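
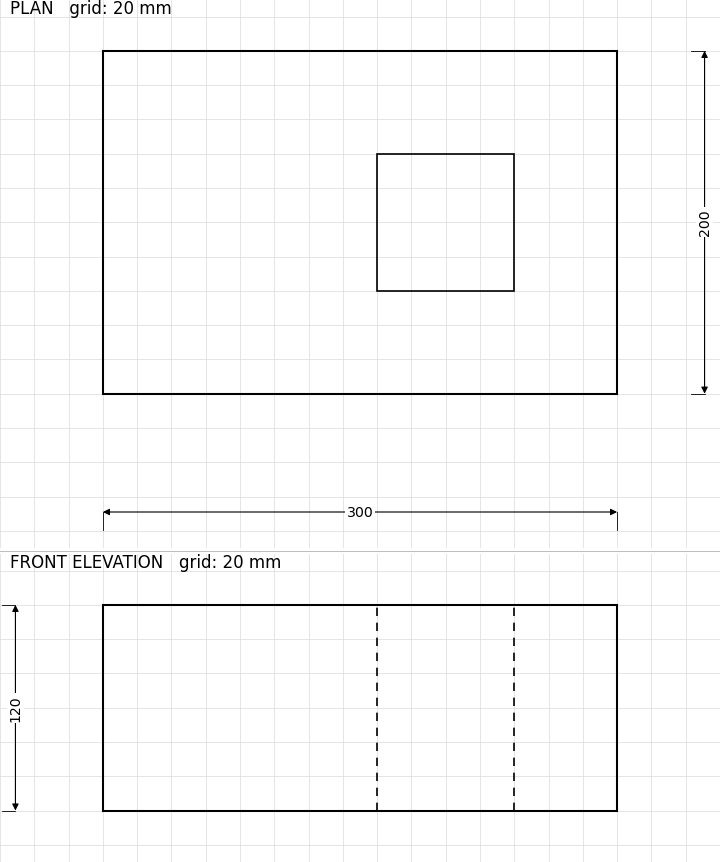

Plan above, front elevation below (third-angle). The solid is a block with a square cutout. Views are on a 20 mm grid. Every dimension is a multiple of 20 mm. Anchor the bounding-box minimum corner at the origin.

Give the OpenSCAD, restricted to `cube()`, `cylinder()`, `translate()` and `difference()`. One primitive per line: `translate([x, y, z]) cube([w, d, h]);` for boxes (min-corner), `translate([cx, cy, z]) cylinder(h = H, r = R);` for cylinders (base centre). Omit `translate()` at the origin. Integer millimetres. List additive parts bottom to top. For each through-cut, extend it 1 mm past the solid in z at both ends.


difference() {
  cube([300, 200, 120]);
  translate([160, 60, -1]) cube([80, 80, 122]);
}


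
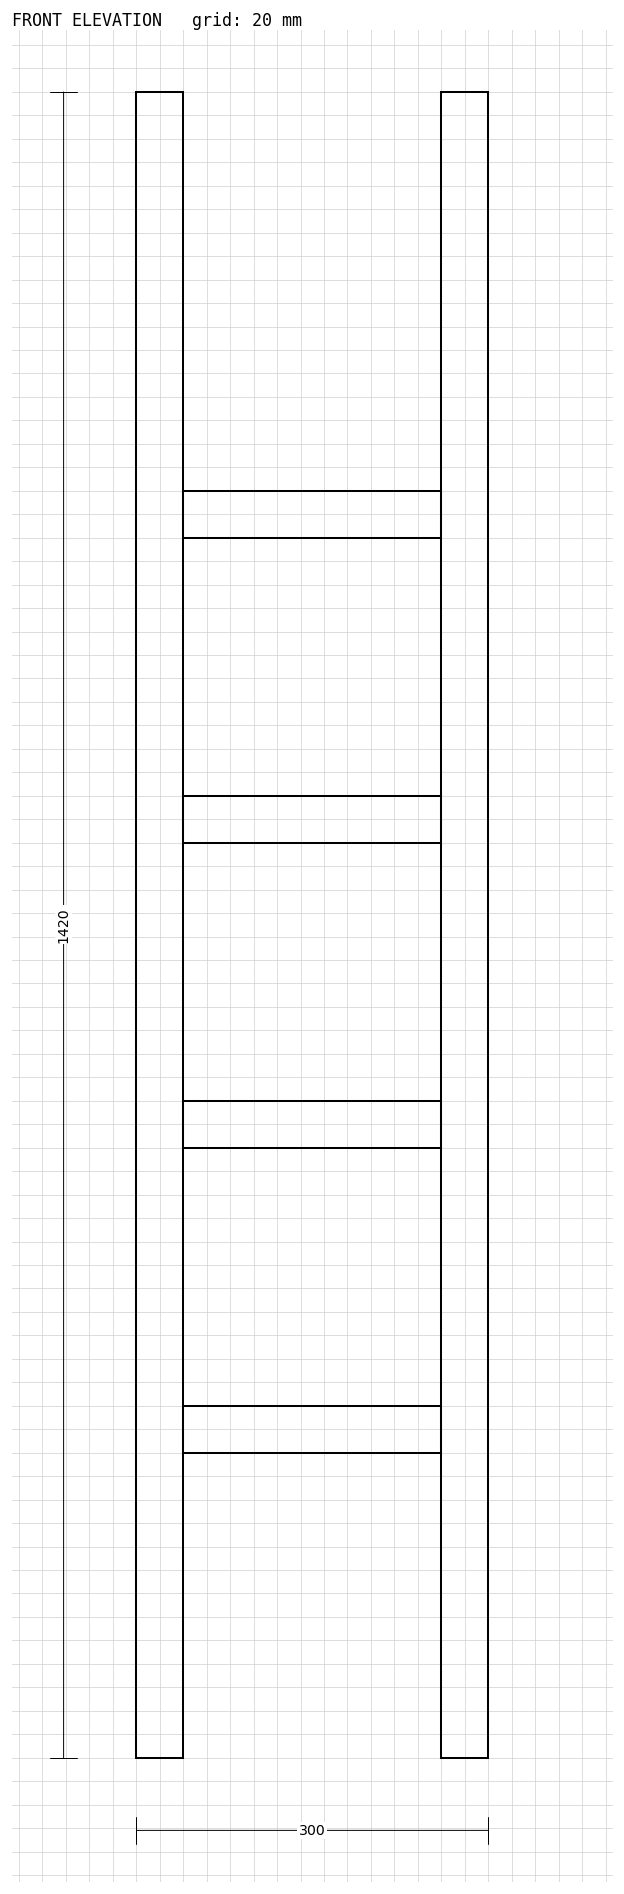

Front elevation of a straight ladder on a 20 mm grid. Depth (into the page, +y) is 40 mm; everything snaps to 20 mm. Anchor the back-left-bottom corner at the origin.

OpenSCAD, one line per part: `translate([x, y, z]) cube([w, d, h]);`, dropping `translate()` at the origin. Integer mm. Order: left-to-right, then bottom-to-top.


cube([40, 40, 1420]);
translate([40, 0, 260]) cube([220, 40, 40]);
translate([40, 0, 520]) cube([220, 40, 40]);
translate([40, 0, 780]) cube([220, 40, 40]);
translate([40, 0, 1040]) cube([220, 40, 40]);
translate([260, 0, 0]) cube([40, 40, 1420]);


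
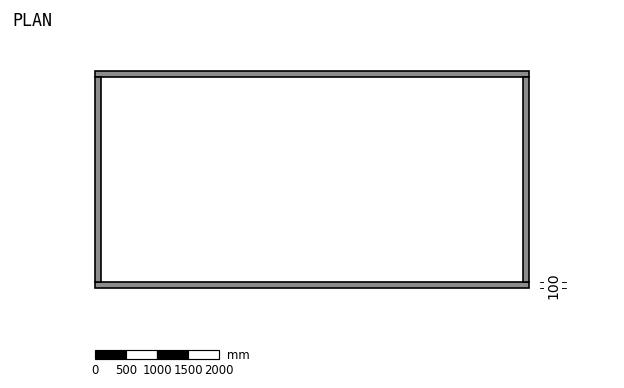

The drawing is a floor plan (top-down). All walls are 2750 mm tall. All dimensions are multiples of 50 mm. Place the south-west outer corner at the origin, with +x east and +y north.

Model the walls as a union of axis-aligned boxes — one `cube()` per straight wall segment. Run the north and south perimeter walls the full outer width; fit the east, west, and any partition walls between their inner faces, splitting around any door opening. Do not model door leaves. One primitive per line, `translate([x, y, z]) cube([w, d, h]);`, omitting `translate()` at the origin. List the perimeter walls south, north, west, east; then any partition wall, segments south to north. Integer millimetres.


cube([7000, 100, 2750]);
translate([0, 3400, 0]) cube([7000, 100, 2750]);
translate([0, 100, 0]) cube([100, 3300, 2750]);
translate([6900, 100, 0]) cube([100, 3300, 2750]);


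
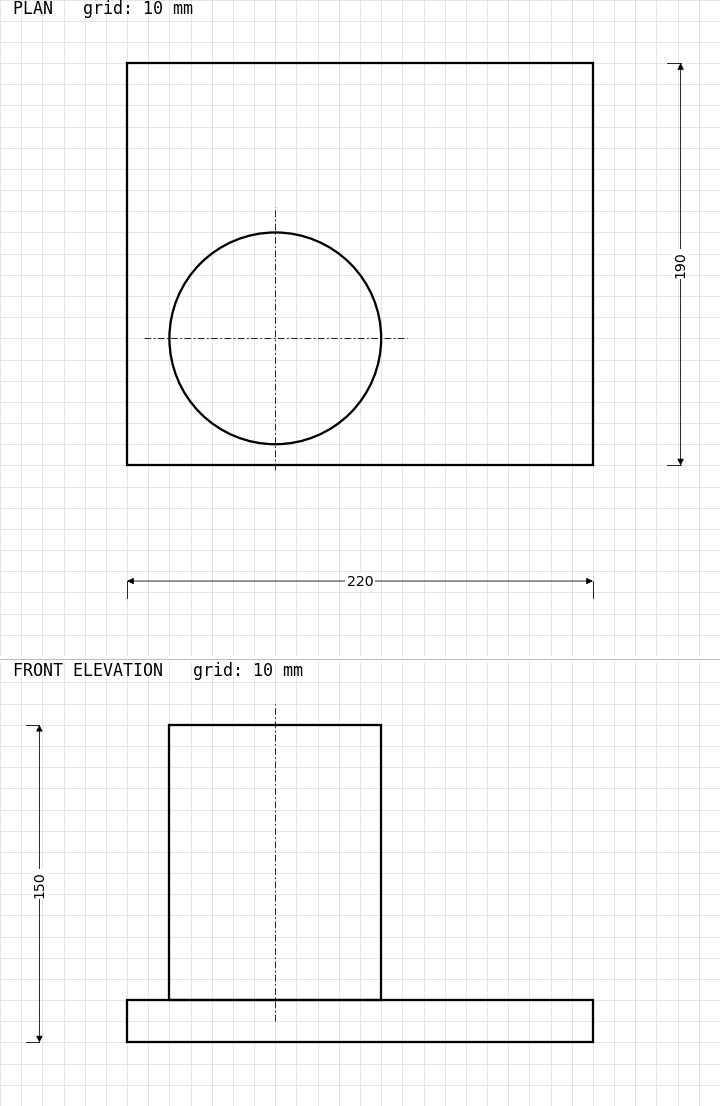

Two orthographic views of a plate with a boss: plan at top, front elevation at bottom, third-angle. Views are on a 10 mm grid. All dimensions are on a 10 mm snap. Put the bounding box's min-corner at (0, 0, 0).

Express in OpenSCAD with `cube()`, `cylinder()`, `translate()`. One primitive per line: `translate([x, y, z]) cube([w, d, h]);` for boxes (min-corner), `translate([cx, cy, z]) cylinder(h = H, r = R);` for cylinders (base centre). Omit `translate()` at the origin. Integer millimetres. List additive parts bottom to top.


cube([220, 190, 20]);
translate([70, 60, 20]) cylinder(h = 130, r = 50);


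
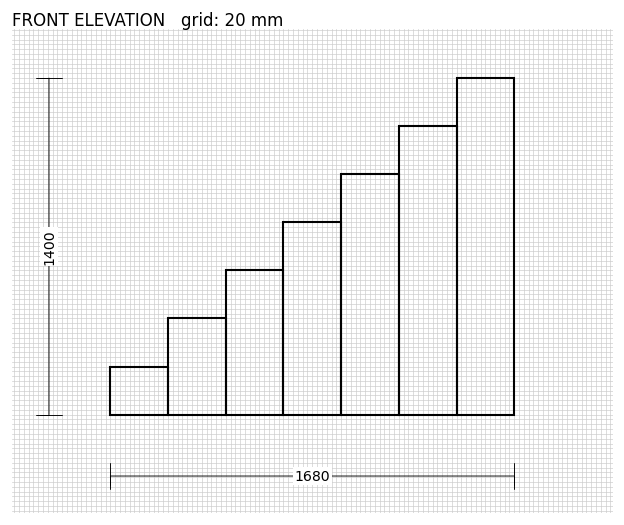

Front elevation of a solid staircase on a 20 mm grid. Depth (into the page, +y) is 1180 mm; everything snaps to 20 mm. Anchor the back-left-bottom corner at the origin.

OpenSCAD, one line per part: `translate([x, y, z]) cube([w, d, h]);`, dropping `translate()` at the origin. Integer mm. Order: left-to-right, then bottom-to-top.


cube([240, 1180, 200]);
translate([240, 0, 0]) cube([240, 1180, 400]);
translate([480, 0, 0]) cube([240, 1180, 600]);
translate([720, 0, 0]) cube([240, 1180, 800]);
translate([960, 0, 0]) cube([240, 1180, 1000]);
translate([1200, 0, 0]) cube([240, 1180, 1200]);
translate([1440, 0, 0]) cube([240, 1180, 1400]);


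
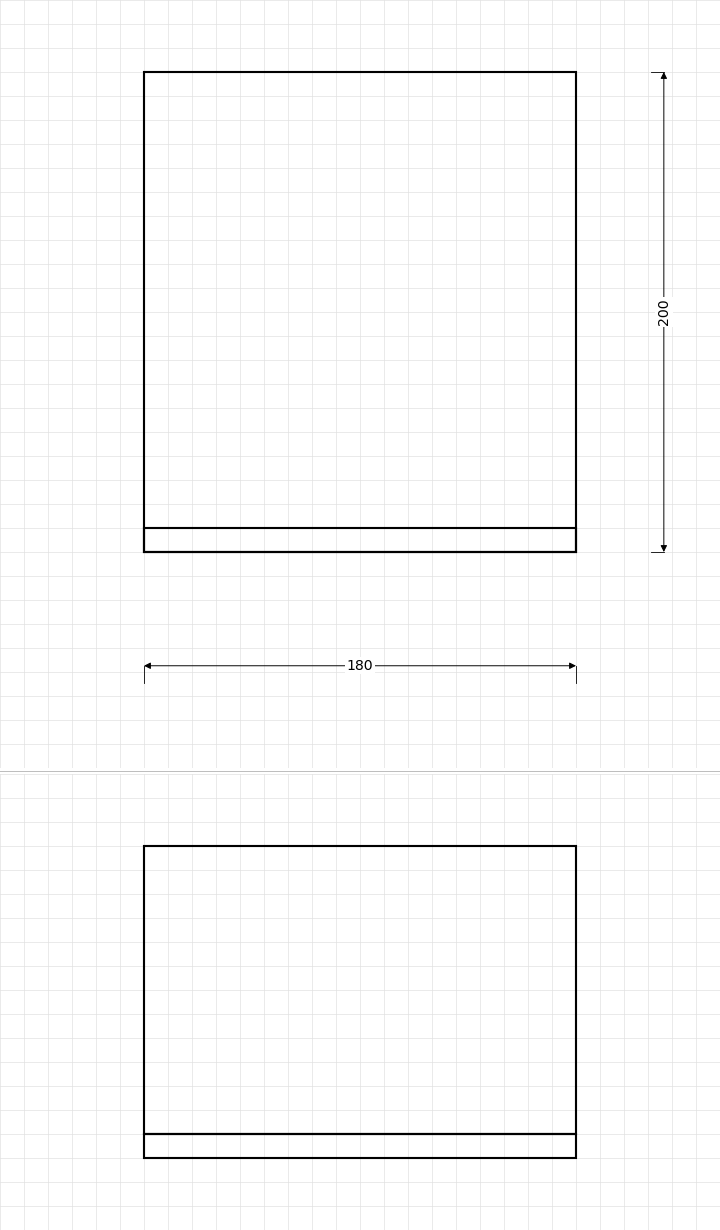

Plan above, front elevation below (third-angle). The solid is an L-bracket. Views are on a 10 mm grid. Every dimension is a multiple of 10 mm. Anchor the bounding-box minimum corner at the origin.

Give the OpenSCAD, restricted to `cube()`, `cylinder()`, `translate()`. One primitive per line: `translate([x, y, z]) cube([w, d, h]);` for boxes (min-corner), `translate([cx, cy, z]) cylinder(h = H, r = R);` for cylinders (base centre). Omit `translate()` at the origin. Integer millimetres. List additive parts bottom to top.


cube([180, 200, 10]);
translate([0, 0, 10]) cube([180, 10, 120]);


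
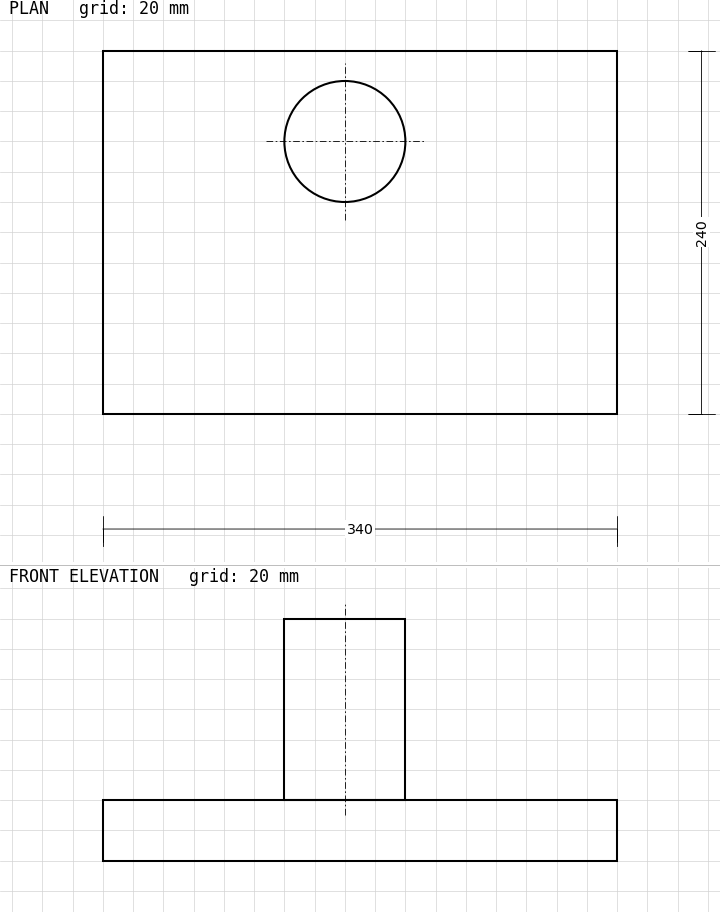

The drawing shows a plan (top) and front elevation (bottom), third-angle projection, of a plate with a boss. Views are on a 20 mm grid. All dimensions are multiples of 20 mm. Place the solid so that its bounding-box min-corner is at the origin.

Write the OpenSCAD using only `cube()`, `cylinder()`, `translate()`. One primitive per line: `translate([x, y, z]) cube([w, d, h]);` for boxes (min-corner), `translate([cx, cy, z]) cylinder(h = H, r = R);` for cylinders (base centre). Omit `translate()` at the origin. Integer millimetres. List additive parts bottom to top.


cube([340, 240, 40]);
translate([160, 180, 40]) cylinder(h = 120, r = 40);


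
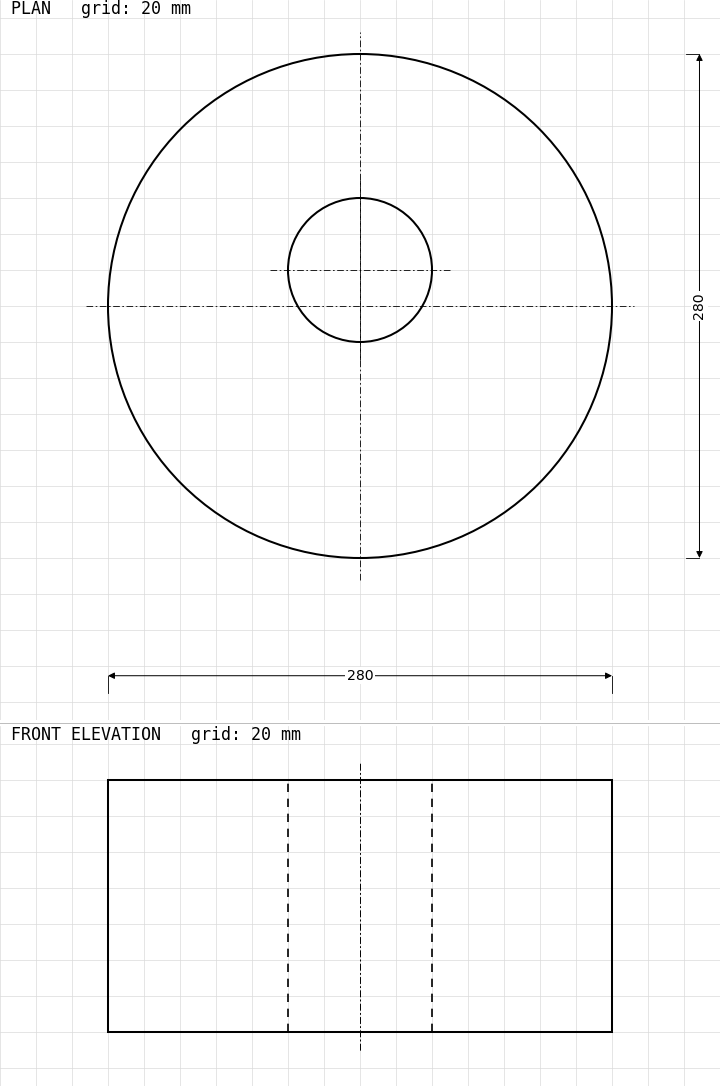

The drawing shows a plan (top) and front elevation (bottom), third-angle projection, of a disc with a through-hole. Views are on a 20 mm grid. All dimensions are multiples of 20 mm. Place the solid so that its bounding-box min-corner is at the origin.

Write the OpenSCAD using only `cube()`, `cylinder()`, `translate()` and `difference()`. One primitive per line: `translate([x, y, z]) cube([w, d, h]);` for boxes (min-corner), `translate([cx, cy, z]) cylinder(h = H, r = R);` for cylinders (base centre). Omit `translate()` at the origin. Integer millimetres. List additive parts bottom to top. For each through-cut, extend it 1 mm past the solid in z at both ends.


difference() {
  translate([140, 140, 0]) cylinder(h = 140, r = 140);
  translate([140, 160, -1]) cylinder(h = 142, r = 40);
}


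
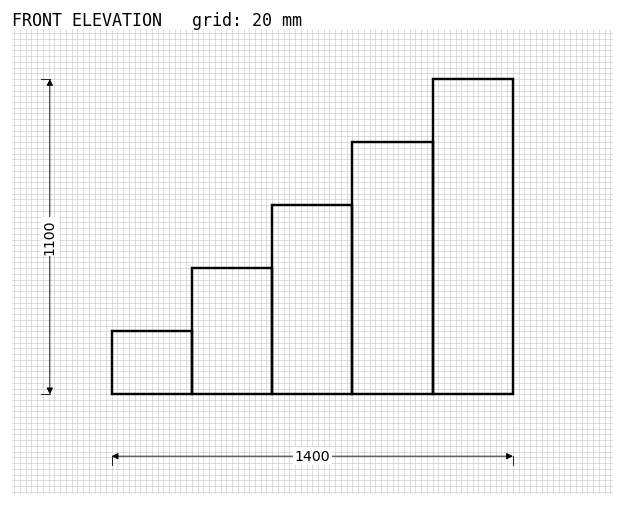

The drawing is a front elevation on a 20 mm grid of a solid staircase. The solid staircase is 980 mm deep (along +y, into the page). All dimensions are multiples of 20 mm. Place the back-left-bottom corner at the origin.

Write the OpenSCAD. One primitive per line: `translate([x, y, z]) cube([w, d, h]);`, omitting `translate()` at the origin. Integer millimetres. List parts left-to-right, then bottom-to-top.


cube([280, 980, 220]);
translate([280, 0, 0]) cube([280, 980, 440]);
translate([560, 0, 0]) cube([280, 980, 660]);
translate([840, 0, 0]) cube([280, 980, 880]);
translate([1120, 0, 0]) cube([280, 980, 1100]);


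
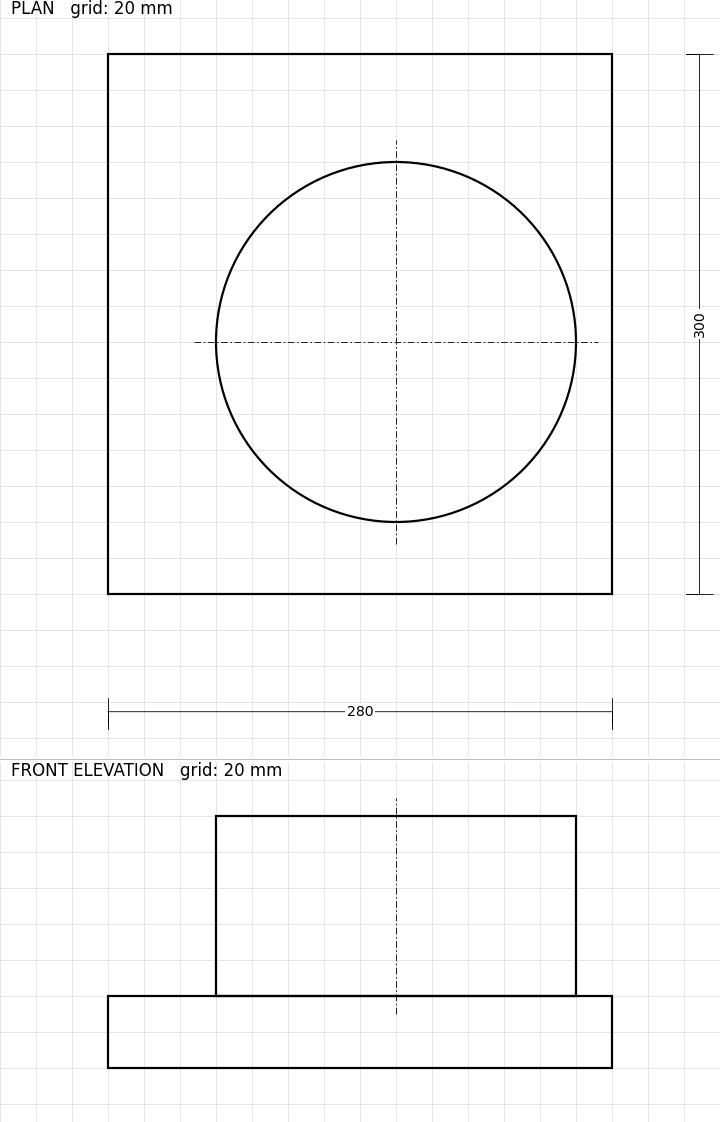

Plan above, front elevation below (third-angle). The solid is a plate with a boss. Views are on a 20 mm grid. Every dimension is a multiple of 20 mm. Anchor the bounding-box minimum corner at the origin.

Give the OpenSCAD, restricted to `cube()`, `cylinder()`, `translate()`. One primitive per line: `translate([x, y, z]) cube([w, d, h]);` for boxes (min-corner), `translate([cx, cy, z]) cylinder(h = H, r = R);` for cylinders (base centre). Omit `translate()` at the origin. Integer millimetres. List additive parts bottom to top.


cube([280, 300, 40]);
translate([160, 140, 40]) cylinder(h = 100, r = 100);


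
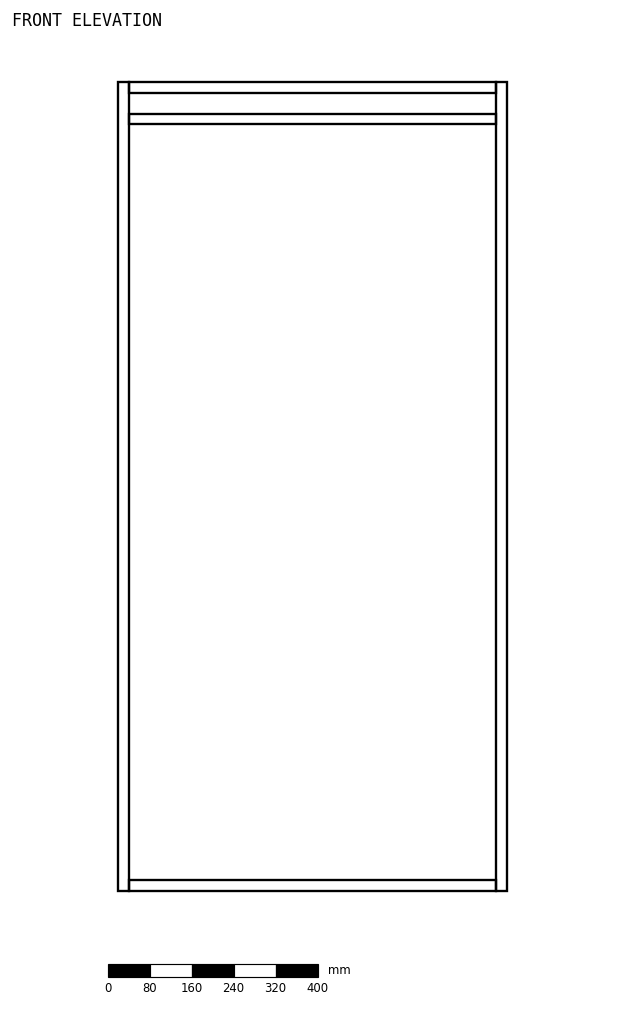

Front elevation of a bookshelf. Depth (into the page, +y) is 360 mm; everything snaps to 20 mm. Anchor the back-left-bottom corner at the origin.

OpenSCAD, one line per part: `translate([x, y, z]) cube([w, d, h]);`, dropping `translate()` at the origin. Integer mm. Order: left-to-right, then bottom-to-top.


cube([20, 360, 1540]);
translate([20, 0, 0]) cube([700, 360, 20]);
translate([20, 0, 1460]) cube([700, 360, 20]);
translate([20, 0, 1520]) cube([700, 360, 20]);
translate([720, 0, 0]) cube([20, 360, 1540]);


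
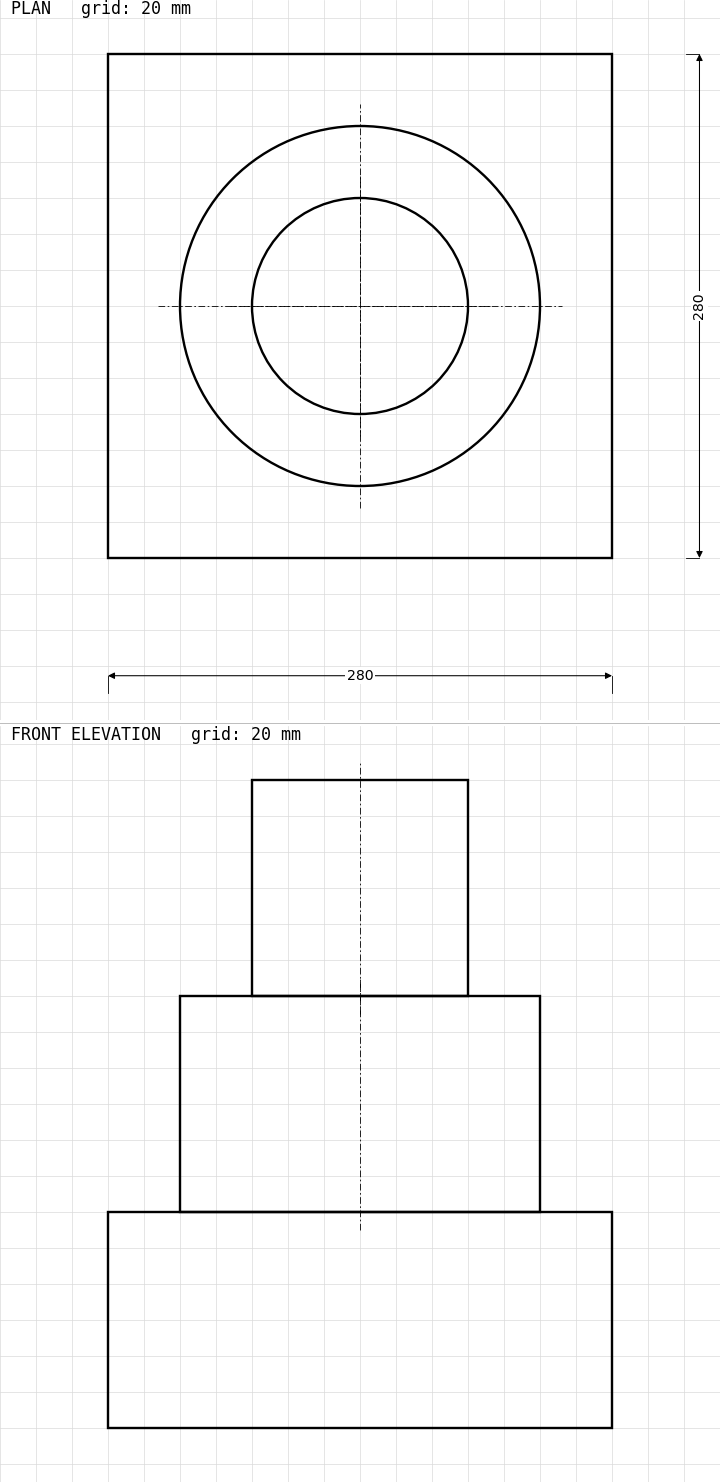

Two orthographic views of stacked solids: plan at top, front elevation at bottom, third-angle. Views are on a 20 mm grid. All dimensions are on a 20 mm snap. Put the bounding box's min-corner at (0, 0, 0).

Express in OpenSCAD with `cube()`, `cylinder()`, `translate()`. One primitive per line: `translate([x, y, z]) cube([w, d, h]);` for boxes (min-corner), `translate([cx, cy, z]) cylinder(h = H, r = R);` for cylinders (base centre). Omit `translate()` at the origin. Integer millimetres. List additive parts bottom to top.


cube([280, 280, 120]);
translate([140, 140, 120]) cylinder(h = 120, r = 100);
translate([140, 140, 240]) cylinder(h = 120, r = 60);


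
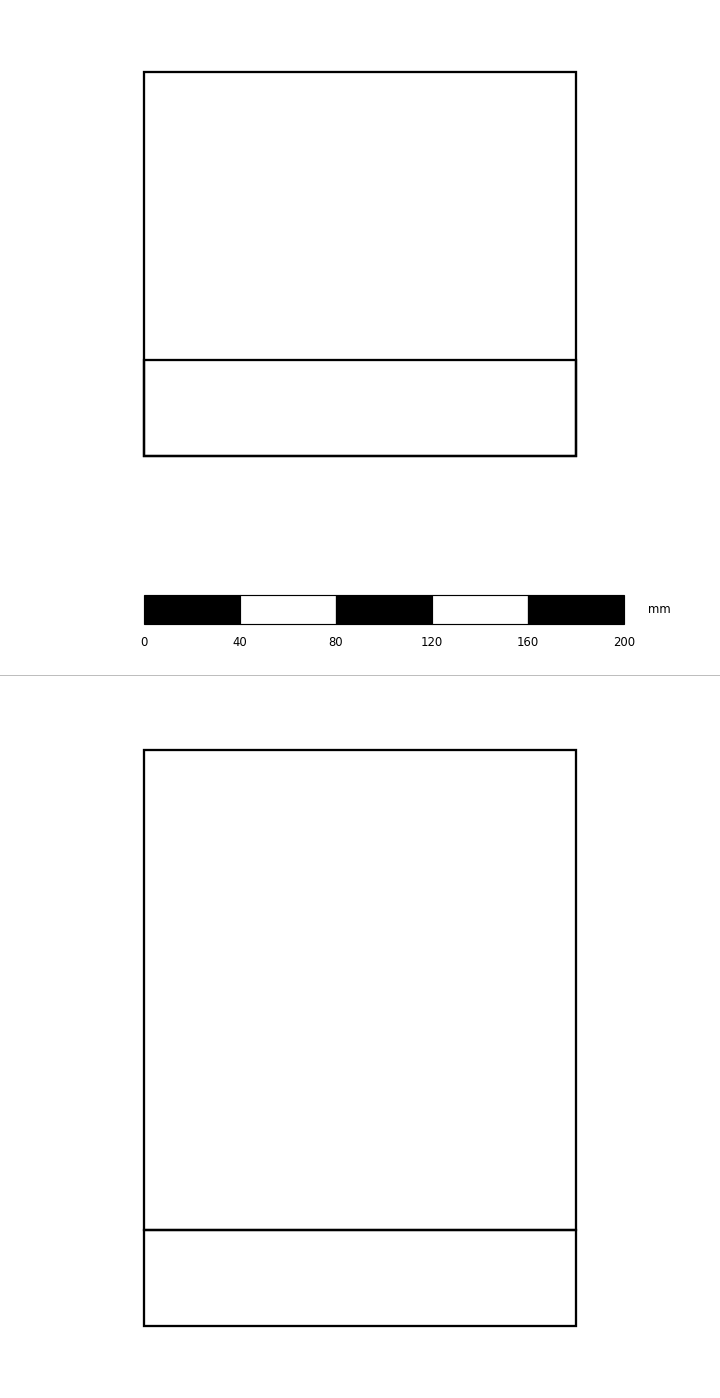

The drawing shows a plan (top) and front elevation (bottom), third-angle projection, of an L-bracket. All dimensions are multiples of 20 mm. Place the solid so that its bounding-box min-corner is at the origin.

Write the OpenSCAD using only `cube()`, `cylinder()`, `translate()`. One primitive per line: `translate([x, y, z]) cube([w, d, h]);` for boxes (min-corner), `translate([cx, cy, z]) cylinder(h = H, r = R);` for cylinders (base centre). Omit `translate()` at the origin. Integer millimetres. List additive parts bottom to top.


cube([180, 160, 40]);
translate([0, 0, 40]) cube([180, 40, 200]);


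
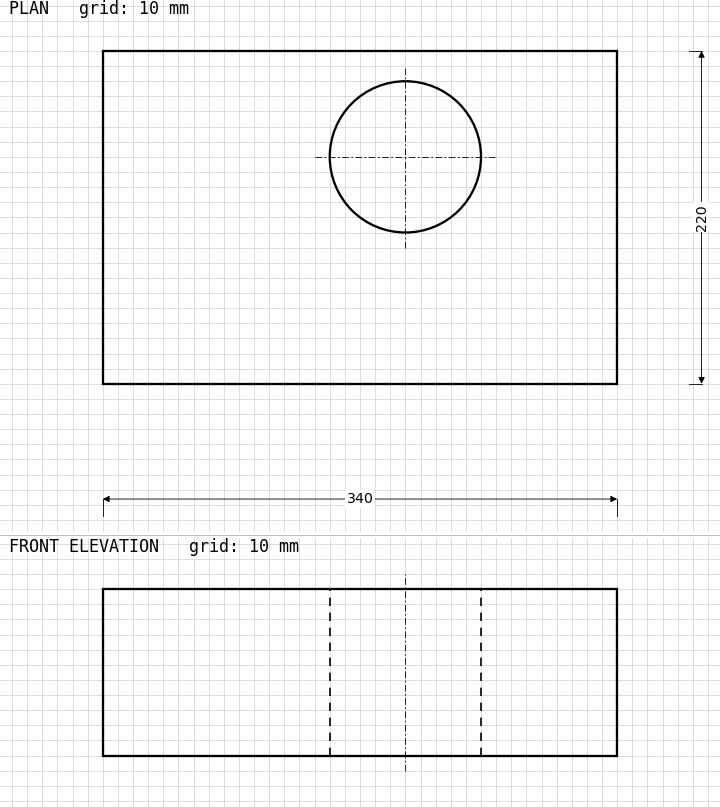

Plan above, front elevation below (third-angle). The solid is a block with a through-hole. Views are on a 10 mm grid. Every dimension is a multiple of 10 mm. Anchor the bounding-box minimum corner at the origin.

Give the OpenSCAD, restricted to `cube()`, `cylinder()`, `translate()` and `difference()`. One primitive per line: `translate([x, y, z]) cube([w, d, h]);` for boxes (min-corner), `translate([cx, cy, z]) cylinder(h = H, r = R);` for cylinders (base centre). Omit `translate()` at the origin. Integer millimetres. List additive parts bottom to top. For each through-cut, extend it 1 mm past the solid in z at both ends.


difference() {
  cube([340, 220, 110]);
  translate([200, 150, -1]) cylinder(h = 112, r = 50);
}


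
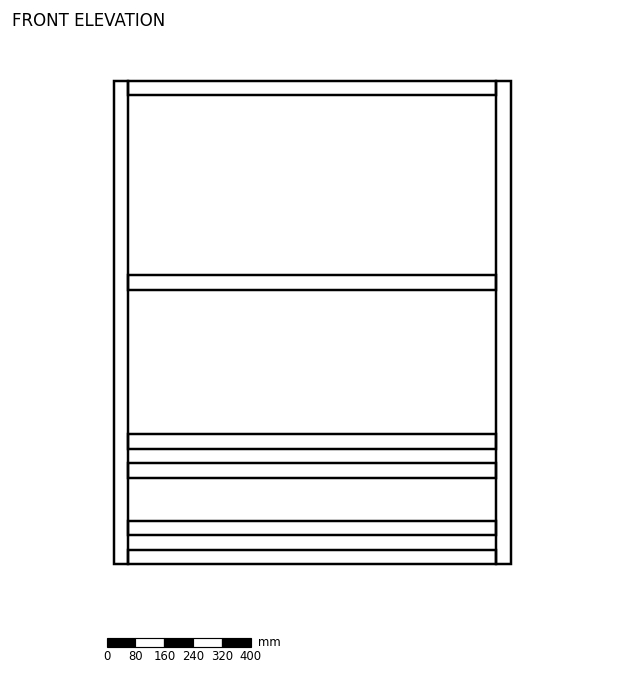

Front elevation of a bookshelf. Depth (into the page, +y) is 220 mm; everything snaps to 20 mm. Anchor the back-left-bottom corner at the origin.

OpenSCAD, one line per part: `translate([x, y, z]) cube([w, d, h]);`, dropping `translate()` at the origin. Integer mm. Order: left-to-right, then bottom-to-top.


cube([40, 220, 1340]);
translate([40, 0, 0]) cube([1020, 220, 40]);
translate([40, 0, 80]) cube([1020, 220, 40]);
translate([40, 0, 240]) cube([1020, 220, 40]);
translate([40, 0, 320]) cube([1020, 220, 40]);
translate([40, 0, 760]) cube([1020, 220, 40]);
translate([40, 0, 1300]) cube([1020, 220, 40]);
translate([1060, 0, 0]) cube([40, 220, 1340]);


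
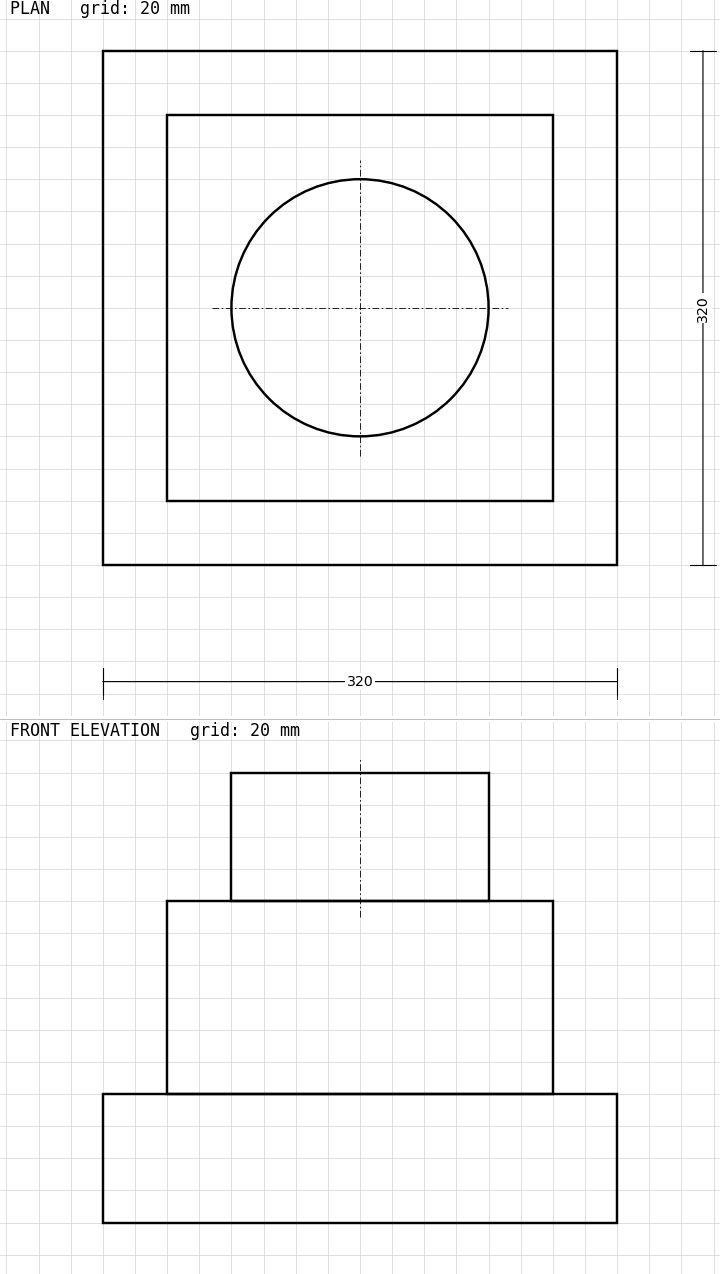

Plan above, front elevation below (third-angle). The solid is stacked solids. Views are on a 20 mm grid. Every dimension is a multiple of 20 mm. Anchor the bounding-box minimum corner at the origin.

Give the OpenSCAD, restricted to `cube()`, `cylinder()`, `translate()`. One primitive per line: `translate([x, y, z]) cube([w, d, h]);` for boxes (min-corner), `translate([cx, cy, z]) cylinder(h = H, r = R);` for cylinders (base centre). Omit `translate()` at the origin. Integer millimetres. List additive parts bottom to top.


cube([320, 320, 80]);
translate([40, 40, 80]) cube([240, 240, 120]);
translate([160, 160, 200]) cylinder(h = 80, r = 80);


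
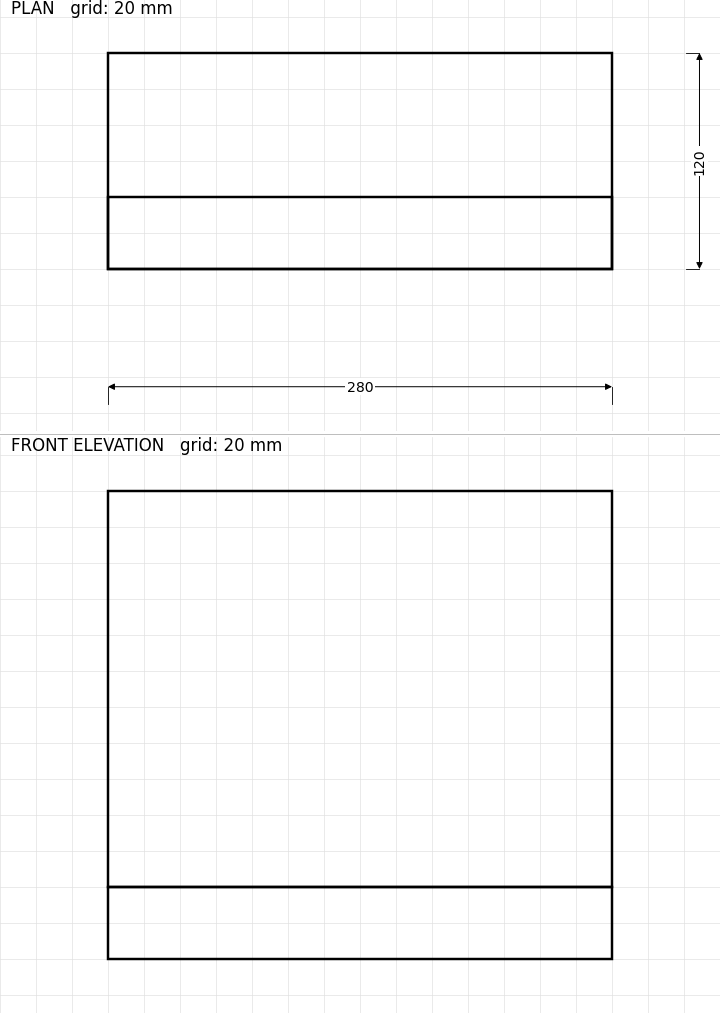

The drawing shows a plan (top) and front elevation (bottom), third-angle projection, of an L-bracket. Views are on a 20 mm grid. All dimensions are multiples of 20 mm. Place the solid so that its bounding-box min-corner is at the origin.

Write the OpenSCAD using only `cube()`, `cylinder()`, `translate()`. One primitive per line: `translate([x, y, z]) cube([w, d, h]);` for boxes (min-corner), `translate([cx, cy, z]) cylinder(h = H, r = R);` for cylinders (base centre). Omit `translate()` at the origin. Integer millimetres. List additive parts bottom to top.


cube([280, 120, 40]);
translate([0, 0, 40]) cube([280, 40, 220]);


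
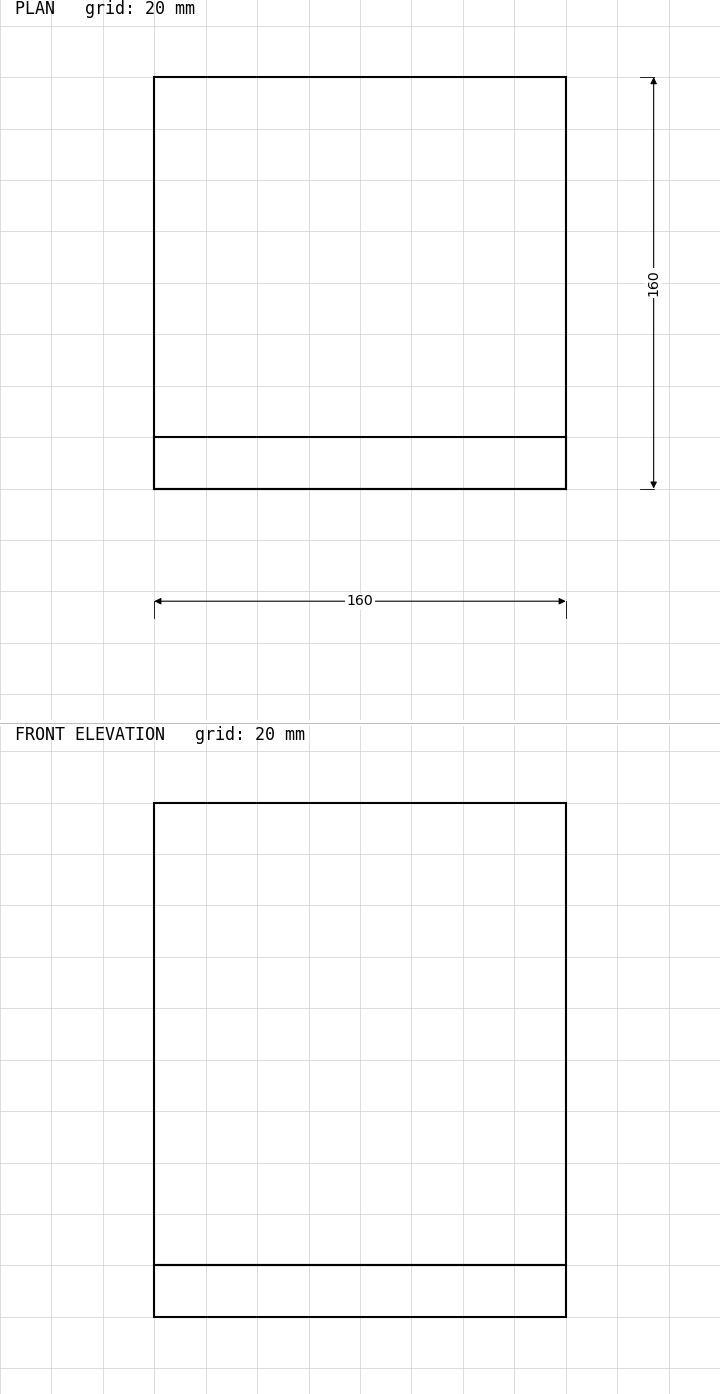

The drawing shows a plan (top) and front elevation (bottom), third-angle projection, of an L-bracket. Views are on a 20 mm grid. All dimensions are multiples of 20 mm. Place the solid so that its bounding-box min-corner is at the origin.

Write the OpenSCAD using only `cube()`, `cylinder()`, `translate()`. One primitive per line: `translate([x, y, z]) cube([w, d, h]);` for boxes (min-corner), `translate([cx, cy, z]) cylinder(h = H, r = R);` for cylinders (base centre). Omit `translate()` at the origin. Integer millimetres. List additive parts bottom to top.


cube([160, 160, 20]);
translate([0, 0, 20]) cube([160, 20, 180]);


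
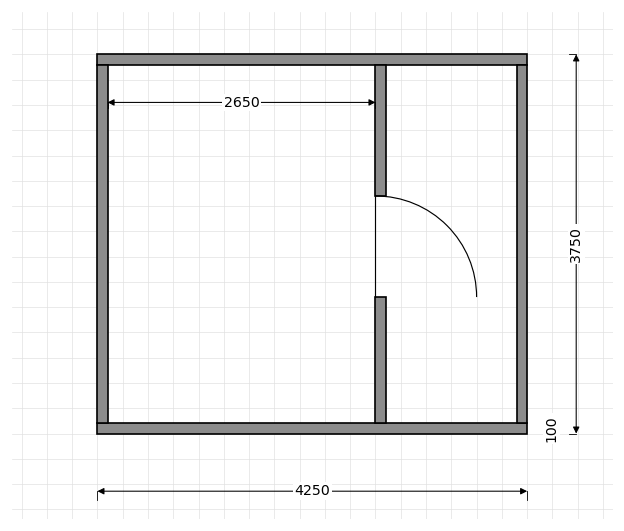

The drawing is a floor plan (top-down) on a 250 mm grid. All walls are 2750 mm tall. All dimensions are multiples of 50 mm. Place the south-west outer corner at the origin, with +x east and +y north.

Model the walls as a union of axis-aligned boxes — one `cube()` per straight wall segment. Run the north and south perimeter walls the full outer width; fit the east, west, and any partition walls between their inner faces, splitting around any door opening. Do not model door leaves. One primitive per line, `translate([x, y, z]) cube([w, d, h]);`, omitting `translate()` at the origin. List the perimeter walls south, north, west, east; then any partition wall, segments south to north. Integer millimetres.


cube([4250, 100, 2750]);
translate([0, 3650, 0]) cube([4250, 100, 2750]);
translate([0, 100, 0]) cube([100, 3550, 2750]);
translate([4150, 100, 0]) cube([100, 3550, 2750]);
translate([2750, 100, 0]) cube([100, 1250, 2750]);
translate([2750, 2350, 0]) cube([100, 1300, 2750]);


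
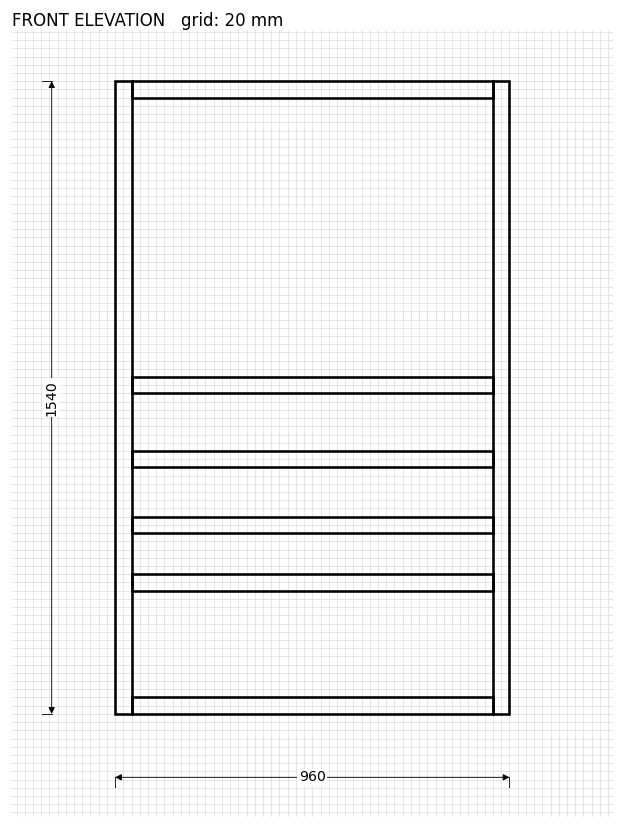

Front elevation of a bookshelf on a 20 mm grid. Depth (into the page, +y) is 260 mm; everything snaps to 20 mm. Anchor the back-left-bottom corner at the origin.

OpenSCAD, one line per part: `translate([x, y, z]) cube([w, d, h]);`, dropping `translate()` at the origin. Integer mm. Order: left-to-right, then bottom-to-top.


cube([40, 260, 1540]);
translate([40, 0, 0]) cube([880, 260, 40]);
translate([40, 0, 300]) cube([880, 260, 40]);
translate([40, 0, 440]) cube([880, 260, 40]);
translate([40, 0, 600]) cube([880, 260, 40]);
translate([40, 0, 780]) cube([880, 260, 40]);
translate([40, 0, 1500]) cube([880, 260, 40]);
translate([920, 0, 0]) cube([40, 260, 1540]);


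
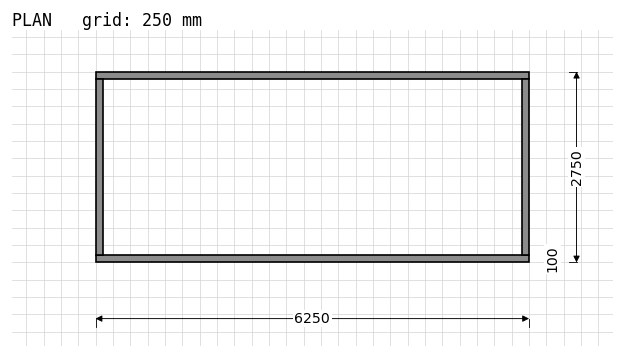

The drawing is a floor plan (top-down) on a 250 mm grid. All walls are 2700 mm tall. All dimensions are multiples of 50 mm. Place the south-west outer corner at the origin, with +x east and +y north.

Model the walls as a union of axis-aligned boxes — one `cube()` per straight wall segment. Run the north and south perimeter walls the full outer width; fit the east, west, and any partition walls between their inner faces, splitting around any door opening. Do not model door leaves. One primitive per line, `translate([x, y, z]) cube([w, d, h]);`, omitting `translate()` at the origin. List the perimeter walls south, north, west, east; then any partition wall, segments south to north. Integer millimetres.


cube([6250, 100, 2700]);
translate([0, 2650, 0]) cube([6250, 100, 2700]);
translate([0, 100, 0]) cube([100, 2550, 2700]);
translate([6150, 100, 0]) cube([100, 2550, 2700]);


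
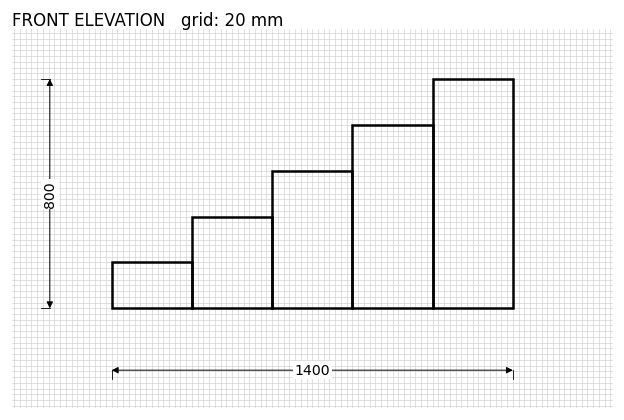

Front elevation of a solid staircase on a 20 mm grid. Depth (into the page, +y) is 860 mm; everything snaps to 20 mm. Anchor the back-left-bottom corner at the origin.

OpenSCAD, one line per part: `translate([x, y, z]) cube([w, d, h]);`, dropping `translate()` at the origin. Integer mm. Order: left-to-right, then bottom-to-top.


cube([280, 860, 160]);
translate([280, 0, 0]) cube([280, 860, 320]);
translate([560, 0, 0]) cube([280, 860, 480]);
translate([840, 0, 0]) cube([280, 860, 640]);
translate([1120, 0, 0]) cube([280, 860, 800]);


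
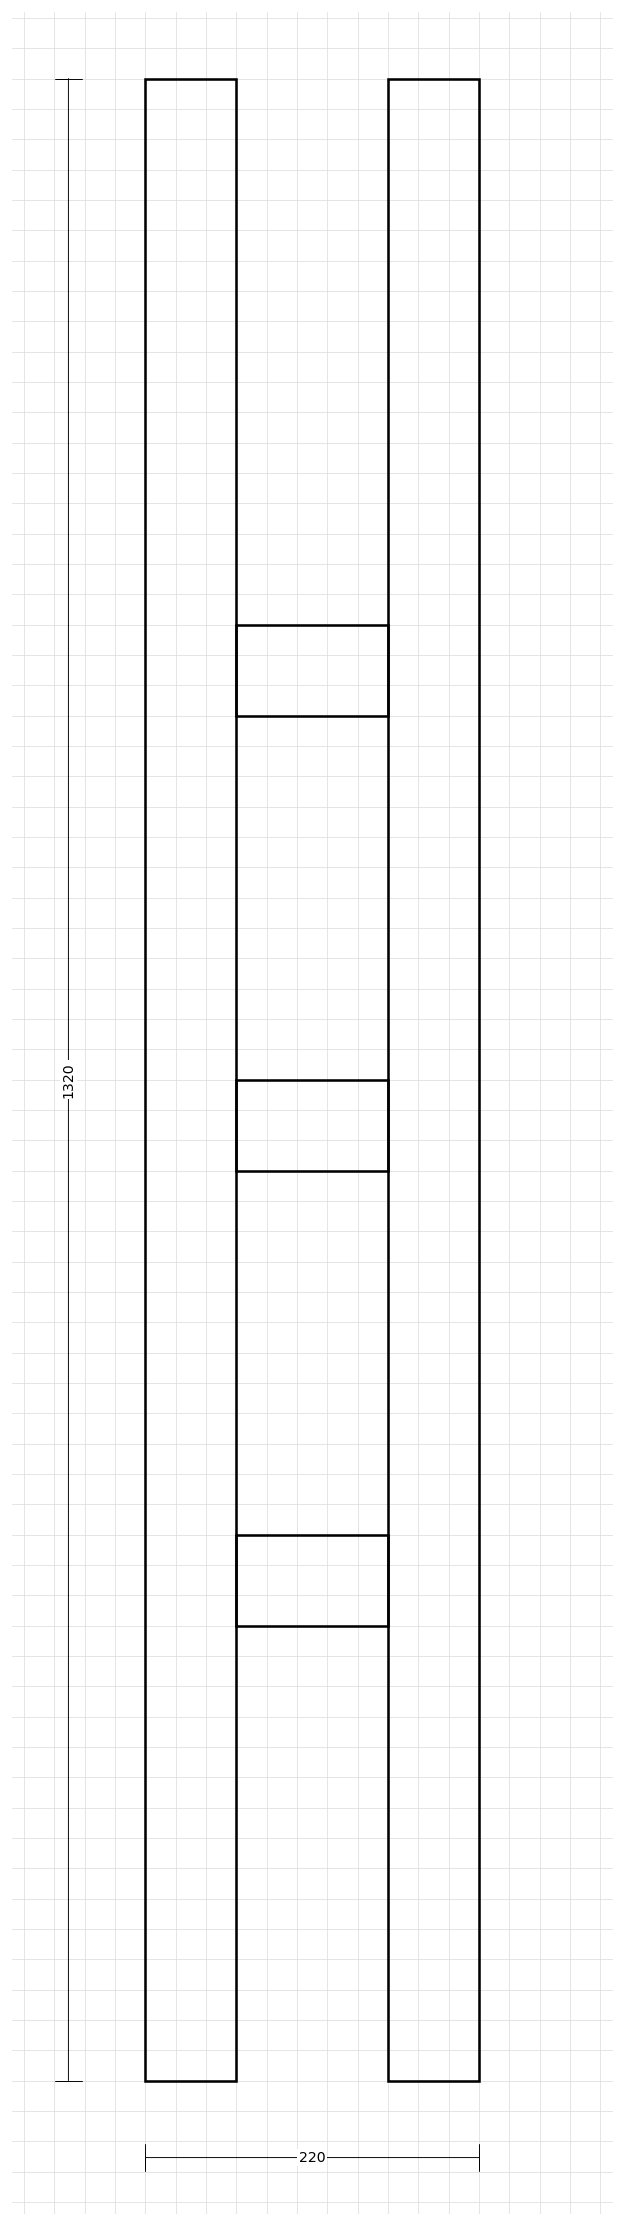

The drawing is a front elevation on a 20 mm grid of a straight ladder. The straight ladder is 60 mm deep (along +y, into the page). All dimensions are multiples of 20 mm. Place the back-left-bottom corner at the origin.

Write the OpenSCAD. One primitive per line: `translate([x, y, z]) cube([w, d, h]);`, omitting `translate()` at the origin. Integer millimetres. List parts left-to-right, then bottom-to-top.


cube([60, 60, 1320]);
translate([60, 0, 300]) cube([100, 60, 60]);
translate([60, 0, 600]) cube([100, 60, 60]);
translate([60, 0, 900]) cube([100, 60, 60]);
translate([160, 0, 0]) cube([60, 60, 1320]);


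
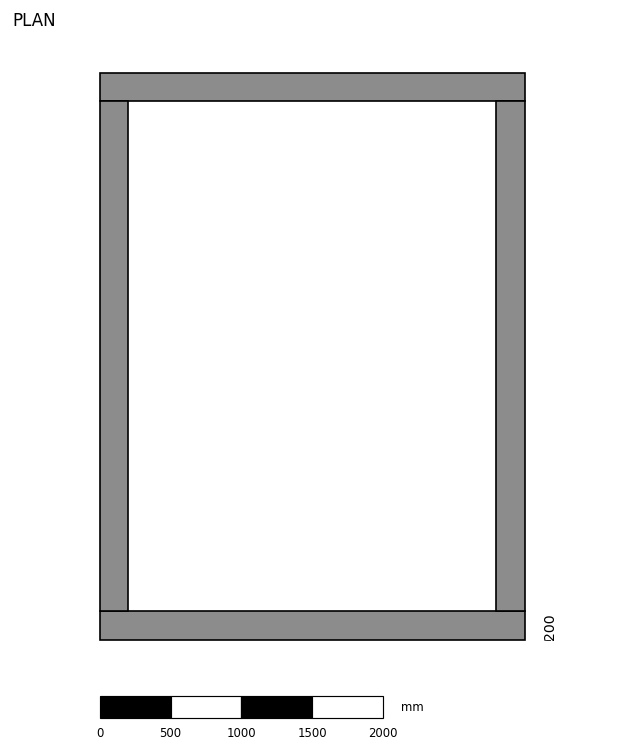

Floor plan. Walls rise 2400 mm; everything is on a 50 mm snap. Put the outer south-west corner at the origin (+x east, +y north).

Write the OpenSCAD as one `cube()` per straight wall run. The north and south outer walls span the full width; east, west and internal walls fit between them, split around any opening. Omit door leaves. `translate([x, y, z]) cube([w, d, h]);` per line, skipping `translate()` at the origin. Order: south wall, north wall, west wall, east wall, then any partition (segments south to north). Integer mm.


cube([3000, 200, 2400]);
translate([0, 3800, 0]) cube([3000, 200, 2400]);
translate([0, 200, 0]) cube([200, 3600, 2400]);
translate([2800, 200, 0]) cube([200, 3600, 2400]);


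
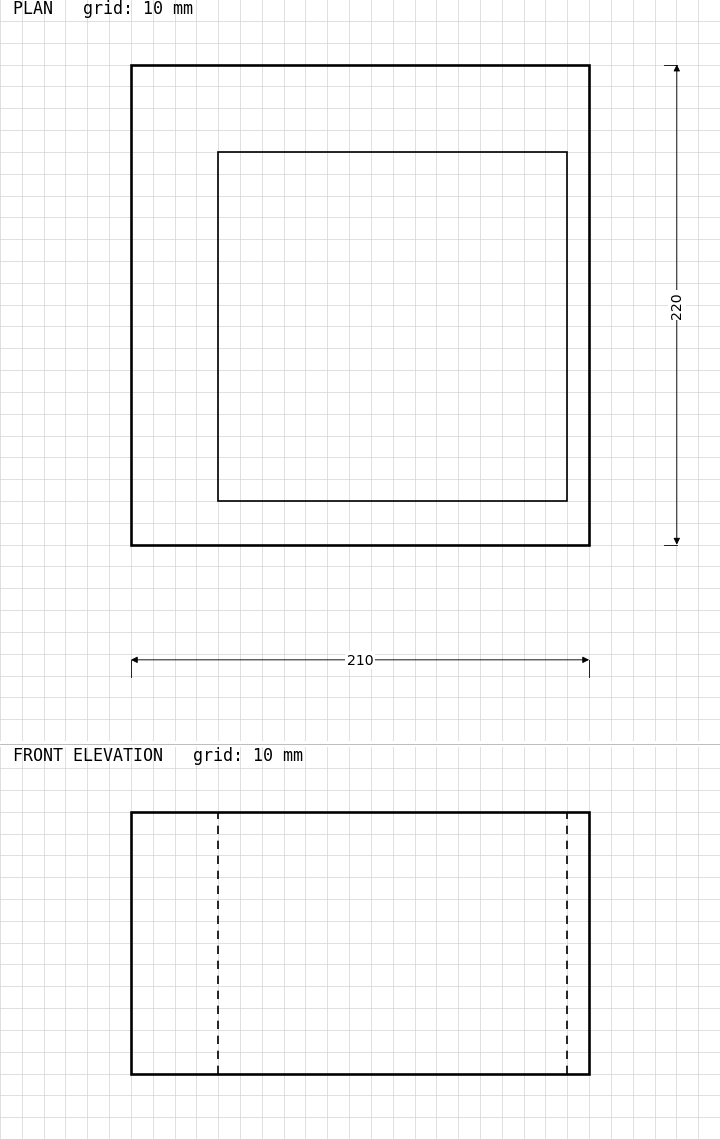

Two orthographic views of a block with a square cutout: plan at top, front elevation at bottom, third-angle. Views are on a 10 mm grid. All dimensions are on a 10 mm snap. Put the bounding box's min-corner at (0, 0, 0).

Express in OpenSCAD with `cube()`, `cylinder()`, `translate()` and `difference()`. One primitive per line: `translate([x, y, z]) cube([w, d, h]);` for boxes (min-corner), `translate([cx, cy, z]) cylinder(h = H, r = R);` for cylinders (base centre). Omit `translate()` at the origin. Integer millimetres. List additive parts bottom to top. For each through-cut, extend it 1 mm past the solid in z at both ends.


difference() {
  cube([210, 220, 120]);
  translate([40, 20, -1]) cube([160, 160, 122]);
}


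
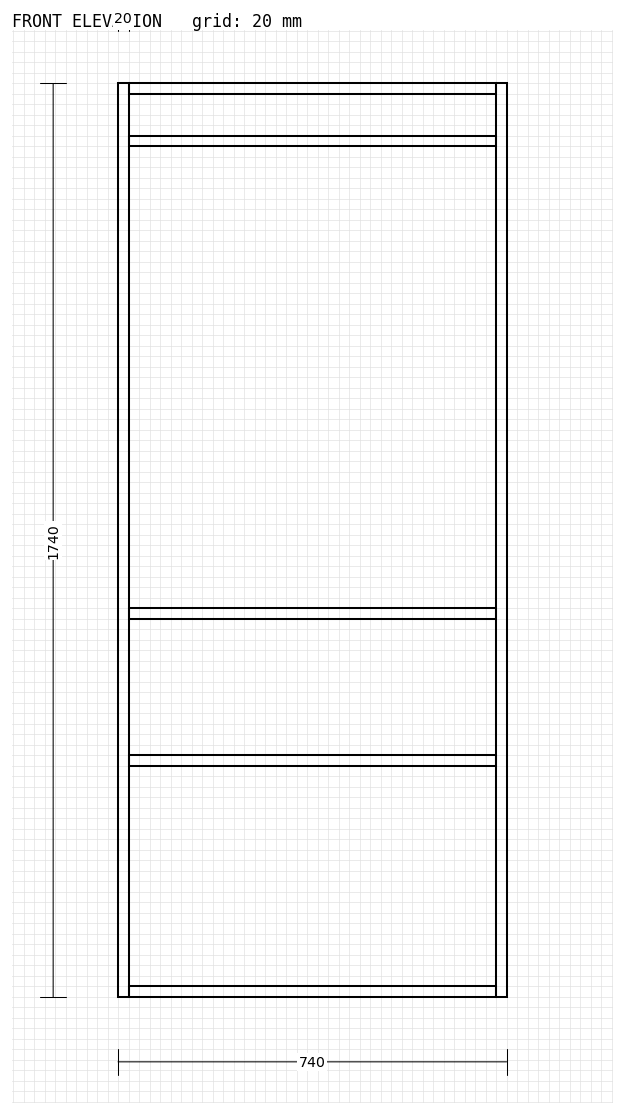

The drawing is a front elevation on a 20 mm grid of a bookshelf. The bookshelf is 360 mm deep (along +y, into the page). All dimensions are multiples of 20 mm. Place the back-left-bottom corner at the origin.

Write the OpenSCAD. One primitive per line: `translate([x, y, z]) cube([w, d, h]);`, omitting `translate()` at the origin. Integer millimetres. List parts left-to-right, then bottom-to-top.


cube([20, 360, 1740]);
translate([20, 0, 0]) cube([700, 360, 20]);
translate([20, 0, 440]) cube([700, 360, 20]);
translate([20, 0, 720]) cube([700, 360, 20]);
translate([20, 0, 1620]) cube([700, 360, 20]);
translate([20, 0, 1720]) cube([700, 360, 20]);
translate([720, 0, 0]) cube([20, 360, 1740]);


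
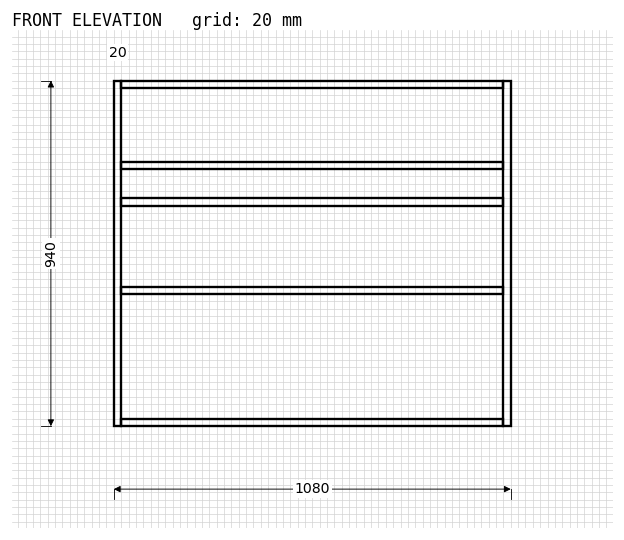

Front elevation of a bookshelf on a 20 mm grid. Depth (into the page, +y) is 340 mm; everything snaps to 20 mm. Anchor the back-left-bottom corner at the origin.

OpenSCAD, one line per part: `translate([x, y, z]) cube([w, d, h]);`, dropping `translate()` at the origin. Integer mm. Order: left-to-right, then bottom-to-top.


cube([20, 340, 940]);
translate([20, 0, 0]) cube([1040, 340, 20]);
translate([20, 0, 360]) cube([1040, 340, 20]);
translate([20, 0, 600]) cube([1040, 340, 20]);
translate([20, 0, 700]) cube([1040, 340, 20]);
translate([20, 0, 920]) cube([1040, 340, 20]);
translate([1060, 0, 0]) cube([20, 340, 940]);


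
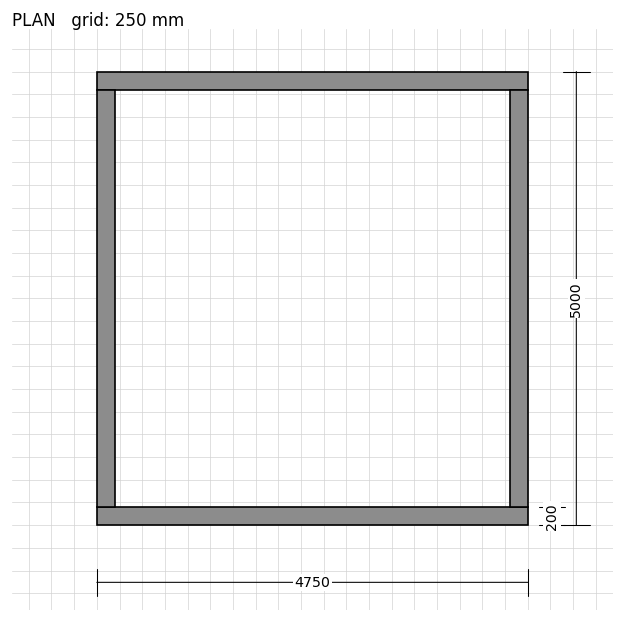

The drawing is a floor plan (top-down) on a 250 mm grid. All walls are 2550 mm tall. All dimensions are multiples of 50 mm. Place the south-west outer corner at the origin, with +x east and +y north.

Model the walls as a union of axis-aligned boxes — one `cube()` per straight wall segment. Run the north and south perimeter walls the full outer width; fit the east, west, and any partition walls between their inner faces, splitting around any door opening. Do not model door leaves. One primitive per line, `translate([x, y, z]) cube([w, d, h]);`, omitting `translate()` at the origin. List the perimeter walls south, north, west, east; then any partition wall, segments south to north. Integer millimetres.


cube([4750, 200, 2550]);
translate([0, 4800, 0]) cube([4750, 200, 2550]);
translate([0, 200, 0]) cube([200, 4600, 2550]);
translate([4550, 200, 0]) cube([200, 4600, 2550]);


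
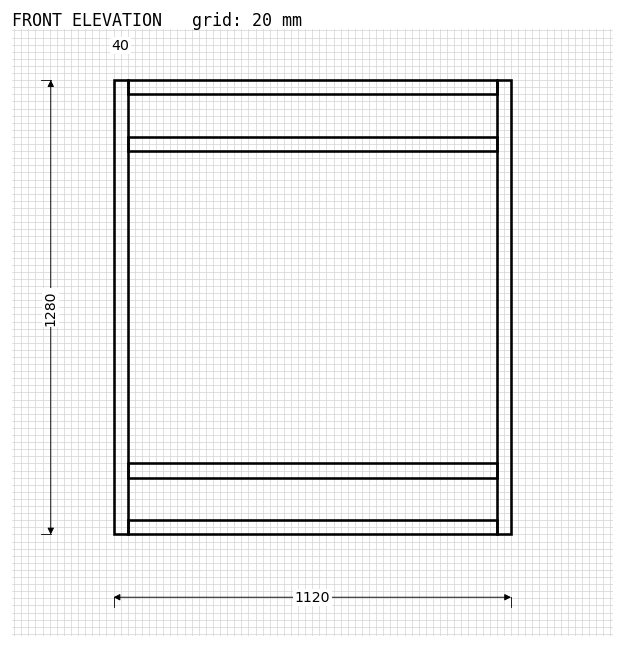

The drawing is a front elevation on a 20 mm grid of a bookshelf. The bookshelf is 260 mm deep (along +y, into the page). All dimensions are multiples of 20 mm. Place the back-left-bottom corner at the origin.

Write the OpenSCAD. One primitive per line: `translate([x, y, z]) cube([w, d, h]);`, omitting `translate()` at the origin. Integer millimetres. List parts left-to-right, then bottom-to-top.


cube([40, 260, 1280]);
translate([40, 0, 0]) cube([1040, 260, 40]);
translate([40, 0, 160]) cube([1040, 260, 40]);
translate([40, 0, 1080]) cube([1040, 260, 40]);
translate([40, 0, 1240]) cube([1040, 260, 40]);
translate([1080, 0, 0]) cube([40, 260, 1280]);


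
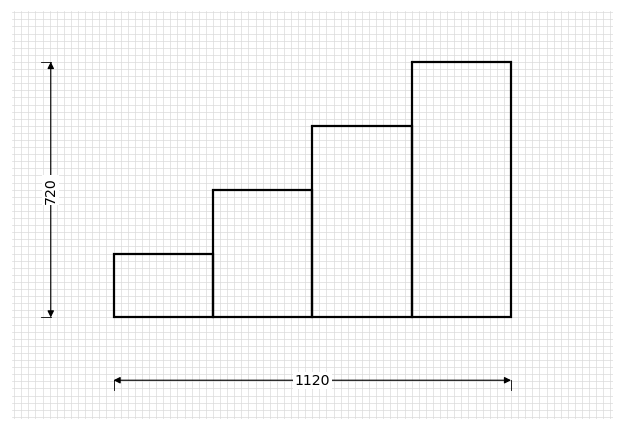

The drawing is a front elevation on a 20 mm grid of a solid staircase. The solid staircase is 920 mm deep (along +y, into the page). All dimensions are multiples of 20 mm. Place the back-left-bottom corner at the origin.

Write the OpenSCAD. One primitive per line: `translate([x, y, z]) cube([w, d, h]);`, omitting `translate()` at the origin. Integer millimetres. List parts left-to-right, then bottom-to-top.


cube([280, 920, 180]);
translate([280, 0, 0]) cube([280, 920, 360]);
translate([560, 0, 0]) cube([280, 920, 540]);
translate([840, 0, 0]) cube([280, 920, 720]);


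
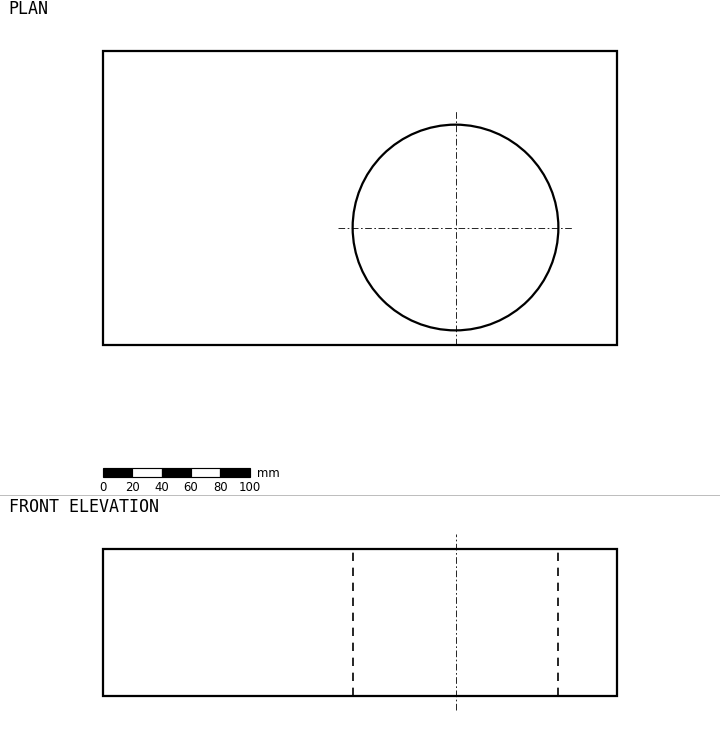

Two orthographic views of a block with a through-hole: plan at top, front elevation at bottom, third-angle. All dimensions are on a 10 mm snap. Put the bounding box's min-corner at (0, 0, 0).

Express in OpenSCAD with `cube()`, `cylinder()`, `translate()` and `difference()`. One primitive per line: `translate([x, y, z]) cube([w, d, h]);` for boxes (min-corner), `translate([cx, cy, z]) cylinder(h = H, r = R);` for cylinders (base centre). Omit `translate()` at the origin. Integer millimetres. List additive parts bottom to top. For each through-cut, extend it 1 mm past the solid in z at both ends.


difference() {
  cube([350, 200, 100]);
  translate([240, 80, -1]) cylinder(h = 102, r = 70);
}


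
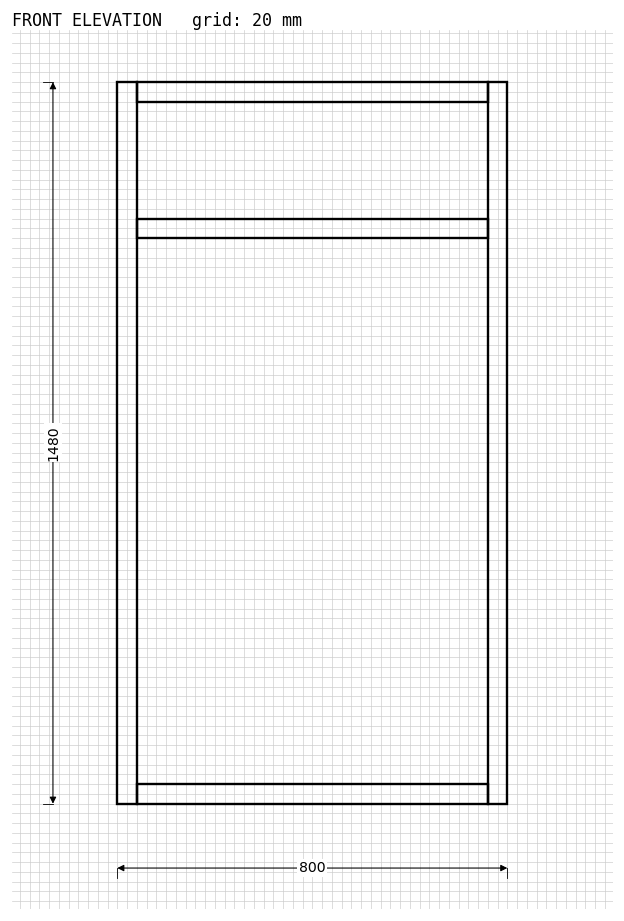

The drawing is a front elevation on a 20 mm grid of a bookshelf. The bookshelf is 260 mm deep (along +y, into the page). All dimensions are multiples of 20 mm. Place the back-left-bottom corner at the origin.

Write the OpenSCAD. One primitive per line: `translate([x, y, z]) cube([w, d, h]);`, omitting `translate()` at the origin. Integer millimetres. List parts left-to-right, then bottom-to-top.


cube([40, 260, 1480]);
translate([40, 0, 0]) cube([720, 260, 40]);
translate([40, 0, 1160]) cube([720, 260, 40]);
translate([40, 0, 1440]) cube([720, 260, 40]);
translate([760, 0, 0]) cube([40, 260, 1480]);


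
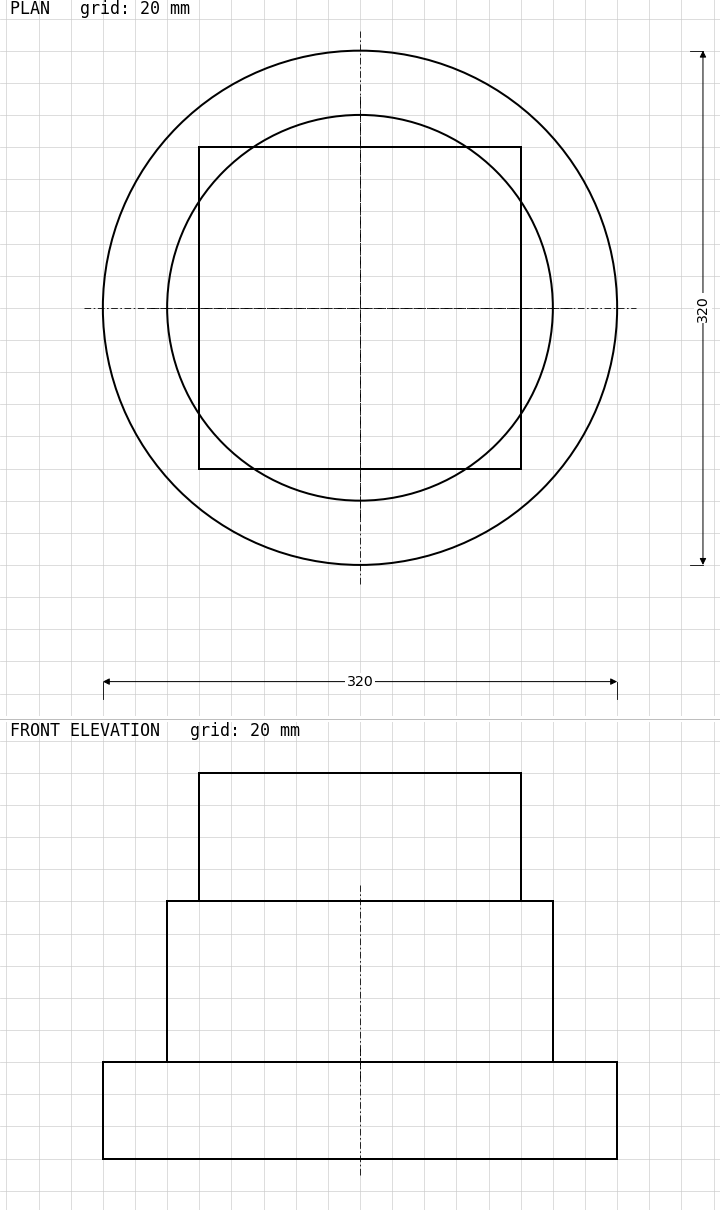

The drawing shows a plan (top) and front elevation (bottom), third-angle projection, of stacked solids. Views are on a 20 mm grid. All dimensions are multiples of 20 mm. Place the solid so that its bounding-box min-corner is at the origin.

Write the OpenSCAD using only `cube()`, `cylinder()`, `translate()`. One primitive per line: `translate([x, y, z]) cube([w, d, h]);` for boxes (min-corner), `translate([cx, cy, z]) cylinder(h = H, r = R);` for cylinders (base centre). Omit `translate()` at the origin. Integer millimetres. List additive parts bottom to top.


translate([160, 160, 0]) cylinder(h = 60, r = 160);
translate([160, 160, 60]) cylinder(h = 100, r = 120);
translate([60, 60, 160]) cube([200, 200, 80]);


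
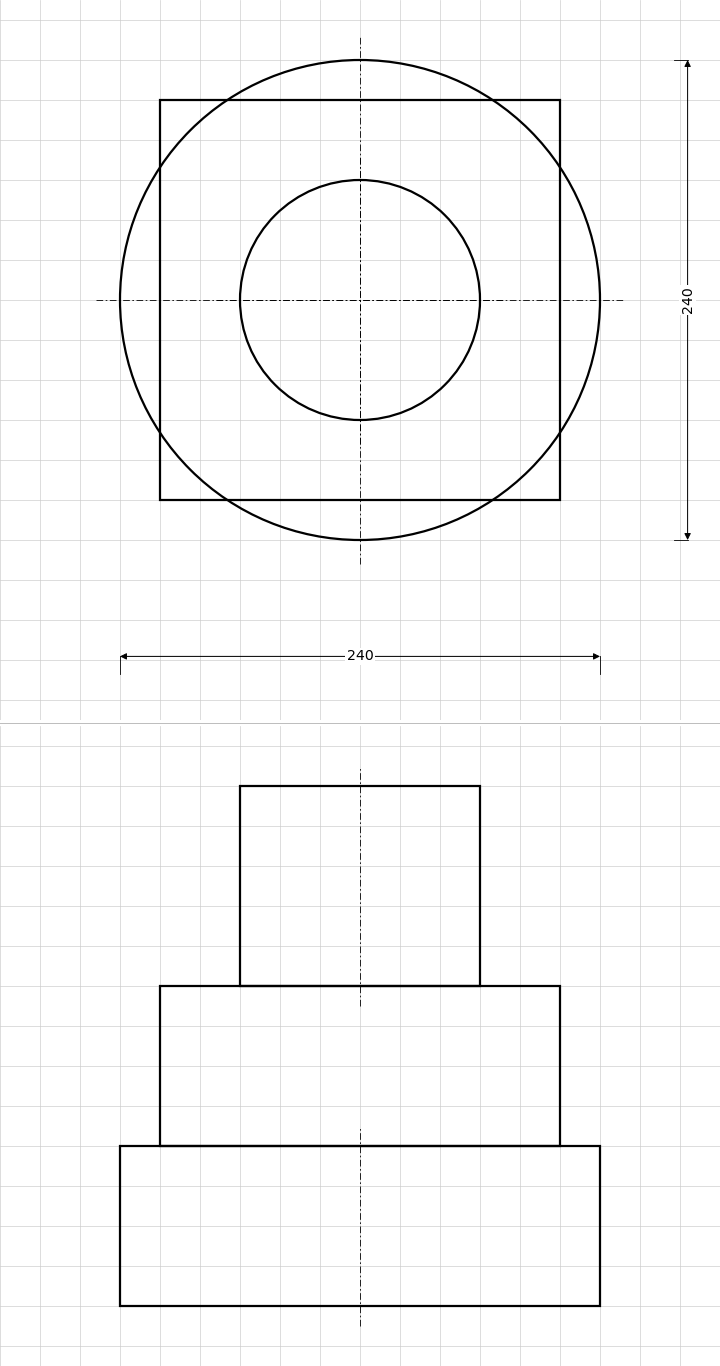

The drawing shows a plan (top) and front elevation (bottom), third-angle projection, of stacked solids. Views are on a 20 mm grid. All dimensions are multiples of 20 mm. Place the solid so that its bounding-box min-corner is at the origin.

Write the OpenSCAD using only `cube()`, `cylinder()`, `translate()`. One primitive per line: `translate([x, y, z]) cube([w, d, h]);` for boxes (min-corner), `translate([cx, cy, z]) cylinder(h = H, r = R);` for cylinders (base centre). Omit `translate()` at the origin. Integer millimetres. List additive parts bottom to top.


translate([120, 120, 0]) cylinder(h = 80, r = 120);
translate([20, 20, 80]) cube([200, 200, 80]);
translate([120, 120, 160]) cylinder(h = 100, r = 60);


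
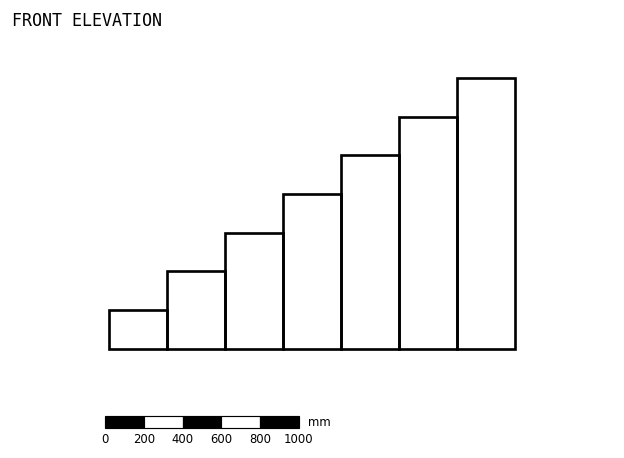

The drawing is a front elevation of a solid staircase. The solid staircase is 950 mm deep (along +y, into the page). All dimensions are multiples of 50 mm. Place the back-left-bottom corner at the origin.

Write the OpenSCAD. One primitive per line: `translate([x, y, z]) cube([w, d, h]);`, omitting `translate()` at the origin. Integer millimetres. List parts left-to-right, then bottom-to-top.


cube([300, 950, 200]);
translate([300, 0, 0]) cube([300, 950, 400]);
translate([600, 0, 0]) cube([300, 950, 600]);
translate([900, 0, 0]) cube([300, 950, 800]);
translate([1200, 0, 0]) cube([300, 950, 1000]);
translate([1500, 0, 0]) cube([300, 950, 1200]);
translate([1800, 0, 0]) cube([300, 950, 1400]);
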